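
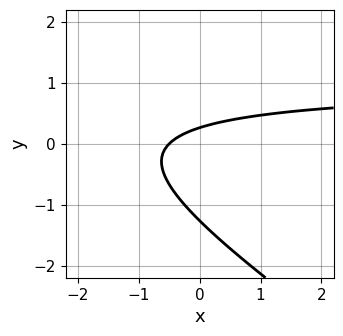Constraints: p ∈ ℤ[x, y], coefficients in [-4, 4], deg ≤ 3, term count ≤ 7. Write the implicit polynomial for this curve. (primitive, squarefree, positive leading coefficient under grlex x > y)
1. Degree: no degree-1 curve has this shape, so deg p = 2.
2. Solving for integer coefficients yields p as stated.

2*x*y + 3*y^2 - 2*x + 3*y - 1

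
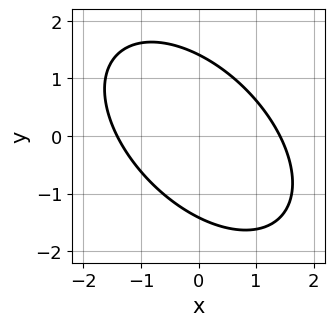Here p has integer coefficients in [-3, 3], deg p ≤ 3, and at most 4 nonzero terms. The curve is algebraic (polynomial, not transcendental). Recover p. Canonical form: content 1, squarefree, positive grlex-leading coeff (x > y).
1. The degree is 2 — a generic line meets the curve in up to 2 points.
2. Putting this together gives p.

x^2 + x*y + y^2 - 2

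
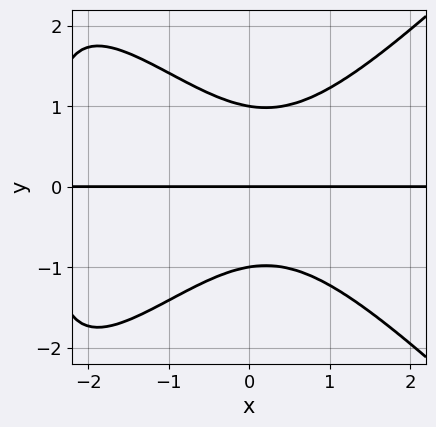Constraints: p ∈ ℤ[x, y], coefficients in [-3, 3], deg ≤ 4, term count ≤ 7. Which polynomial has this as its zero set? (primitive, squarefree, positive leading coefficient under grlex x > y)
x^3*y - x*y^3 + 2*x^2*y - 3*y^3 + 3*y

(a) deg p = 4. The shape is more complex than any degree-3 curve.
(b) Against the integer gridlines: among the integer gridlines, it crosses the y-axis at y ∈ {-1, 0, 1}; every point of the x-axis in the box is on the curve.
(c) Assembling these constraints gives the stated polynomial.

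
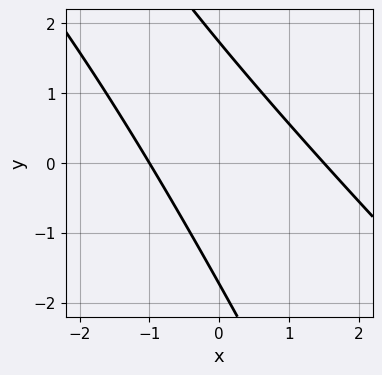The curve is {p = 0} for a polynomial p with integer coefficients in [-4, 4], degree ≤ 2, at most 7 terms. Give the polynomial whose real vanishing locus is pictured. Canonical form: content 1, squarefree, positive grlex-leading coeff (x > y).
Degree: no degree-1 curve has this shape, so deg p = 2.
Reading off the gridlines: one x-axis crossing is at x = -1.
Matching integer coefficients to the picture gives p.

2*x^2 + 3*x*y + y^2 - x - 3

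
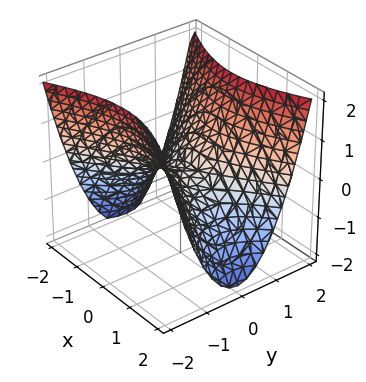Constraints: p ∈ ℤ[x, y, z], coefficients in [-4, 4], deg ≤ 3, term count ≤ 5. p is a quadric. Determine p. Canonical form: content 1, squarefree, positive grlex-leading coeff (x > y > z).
(a) The degree is 2 — a saddle surface; a quadric.
(b) Symmetries: the x ↦ −x reflection is a symmetry, so x appears only in even powers; mirror symmetry y ↦ −y ⇒ only even powers of y.
(c) Observable constraints: one z-axis crossing is at z = 0; one y-axis crossing is at y = 0.
(d) Assembling these constraints gives the stated polynomial.

x^2 - 2*y^2 + 2*z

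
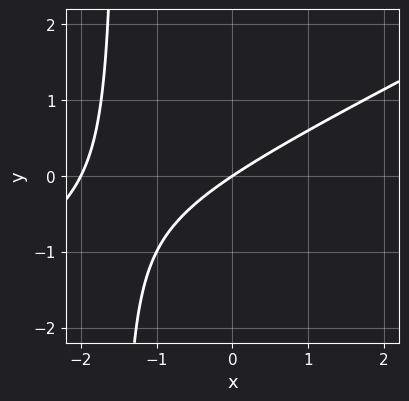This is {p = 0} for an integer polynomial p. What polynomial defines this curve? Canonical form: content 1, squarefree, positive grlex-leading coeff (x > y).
x^2 - 2*x*y + 2*x - 3*y

deg p = 2.
Against the integer gridlines: among the integer gridlines, it crosses the x-axis at x ∈ {-2, 0}; one y-axis crossing is at y = 0.
Putting this together gives p.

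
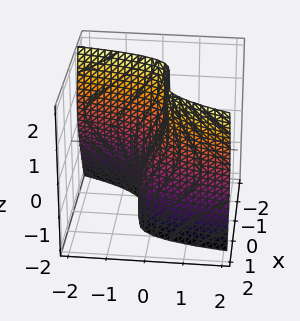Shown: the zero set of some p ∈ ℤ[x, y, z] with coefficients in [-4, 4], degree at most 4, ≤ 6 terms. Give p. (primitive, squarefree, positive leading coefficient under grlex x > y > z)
The degree is 3 — the shape is more complex than any degree-2 surface.
Checking where it meets the axes: one y-axis crossing is at y = 0; one x-axis crossing is at x = 0.
Together with the visible shape, these determine p as stated.

3*x^3 - x*y*z - y*z^2 - 2*y + z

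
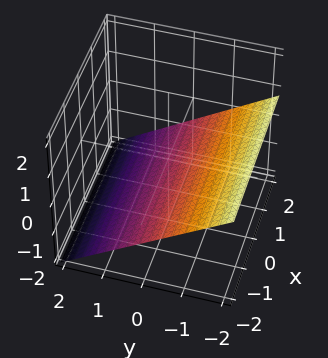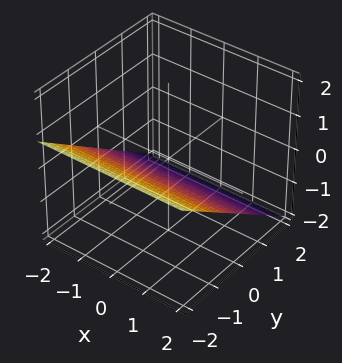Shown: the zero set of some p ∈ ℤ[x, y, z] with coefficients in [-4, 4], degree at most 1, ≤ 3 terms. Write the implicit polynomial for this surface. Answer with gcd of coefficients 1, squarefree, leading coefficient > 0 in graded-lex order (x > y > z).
2*y + 3*z + 2

The degree is 1 — the surface is flat (a plane).
From the axis intercepts and sections: one y-axis crossing is at y = -1; the surface avoids every integer x-axis point in the box.
Matching integer coefficients to the picture gives p.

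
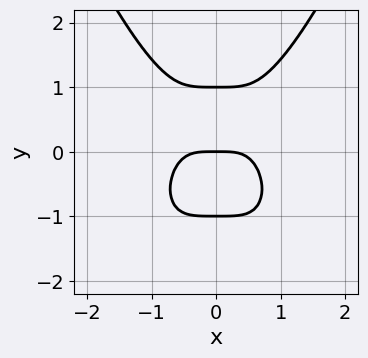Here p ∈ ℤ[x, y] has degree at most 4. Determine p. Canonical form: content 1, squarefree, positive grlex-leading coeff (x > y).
First, the degree is 4 — a generic line meets the curve in up to 4 points.
Next, symmetries: it's symmetric under x → −x, forcing even powers of x.
Then, checking where it meets the axes: among the integer gridlines, it crosses the y-axis at y ∈ {-1, 0, 1}; it meets the x-axis at x = 0 (among the integer gridlines).
Finally, putting this together gives p.

3*x^4 - 2*y^3 + 2*y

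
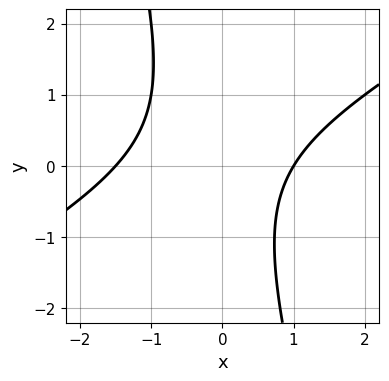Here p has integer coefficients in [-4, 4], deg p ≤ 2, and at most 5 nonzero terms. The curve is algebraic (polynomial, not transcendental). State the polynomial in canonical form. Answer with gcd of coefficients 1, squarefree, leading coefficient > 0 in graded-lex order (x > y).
2*x^2 - 3*x*y - y^2 + x - 3

First, degree: the shape is more complex than any degree-1 curve, so deg p = 2.
Then, from the visible intercepts: it meets the x-axis at x = 1 (among the integer gridlines); no y-intercept at any integer in the box.
Finally, together with the visible shape, these determine p as stated.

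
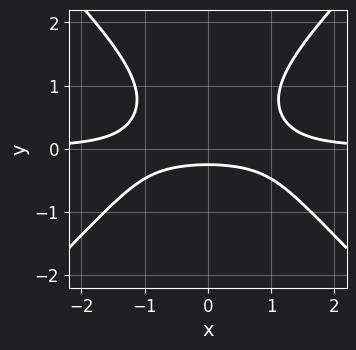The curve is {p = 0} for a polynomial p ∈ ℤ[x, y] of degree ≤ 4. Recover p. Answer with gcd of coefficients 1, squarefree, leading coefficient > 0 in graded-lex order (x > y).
3*x^2*y - 3*y^3 + 3*y^2 - 3*y - 1

(a) Degree: the shape is more complex than any degree-2 curve, so deg p = 3.
(b) Symmetries: it's symmetric under x → −x, forcing even powers of x.
(c) Reading off the gridlines: the curve avoids every integer x-axis point in the box.
(d) Together with the visible shape, these determine p as stated.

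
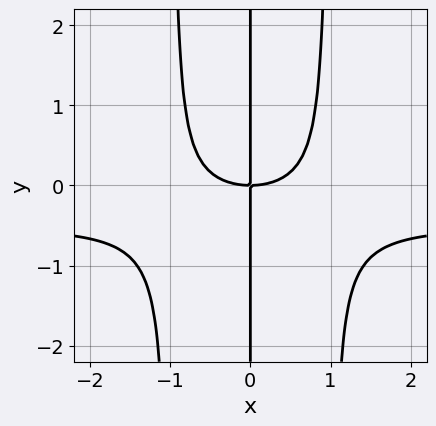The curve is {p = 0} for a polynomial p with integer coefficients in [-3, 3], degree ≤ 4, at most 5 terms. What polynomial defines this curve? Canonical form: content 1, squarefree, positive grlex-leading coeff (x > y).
2*x^3*y + x^3 - 2*x*y

1. Degree: a generic line meets the curve in up to 4 points, so deg p = 4.
2. From the visible intercepts: it meets the x-axis at x = 0 (among the integer gridlines); the visible y-axis segment lies entirely on the curve.
3. Solving for integer coefficients yields p as stated.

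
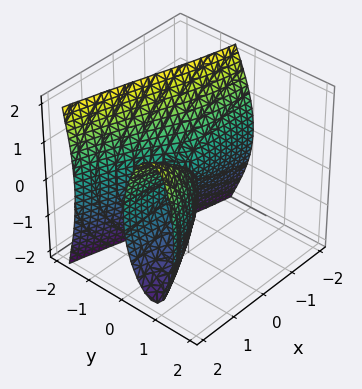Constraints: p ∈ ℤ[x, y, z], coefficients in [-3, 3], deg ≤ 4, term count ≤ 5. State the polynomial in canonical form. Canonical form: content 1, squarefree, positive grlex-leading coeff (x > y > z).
1. deg p = 3.
2. Against the integer gridlines: one y-axis crossing is at y = 0; it crosses the z-axis at the gridline z = 0.
3. Solving for integer coefficients yields p as stated.

3*y^3 - 3*x*y + z^2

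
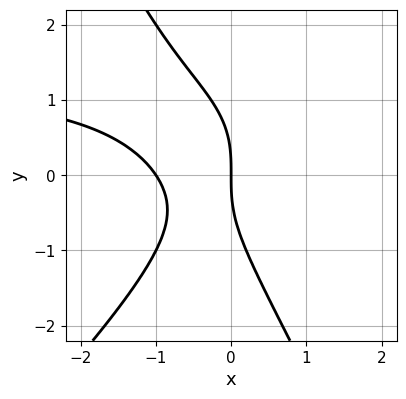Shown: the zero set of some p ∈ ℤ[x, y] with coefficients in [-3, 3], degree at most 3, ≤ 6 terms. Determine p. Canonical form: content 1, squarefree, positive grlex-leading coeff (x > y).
2*x^2*y - x*y^2 - y^3 - 3*x^2 - 3*x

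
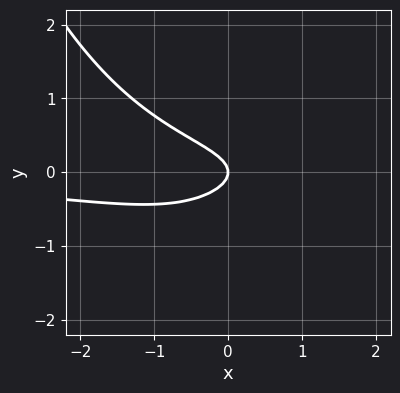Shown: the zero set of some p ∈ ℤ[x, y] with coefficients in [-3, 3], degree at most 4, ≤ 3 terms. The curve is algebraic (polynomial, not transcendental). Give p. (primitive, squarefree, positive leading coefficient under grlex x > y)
x^2*y - 3*y^2 - x

First, the degree is 3 — the shape is more complex than any degree-2 curve.
Then, from the visible intercepts: one x-axis crossing is at x = 0; one y-axis crossing is at y = 0.
Finally, putting this together gives p.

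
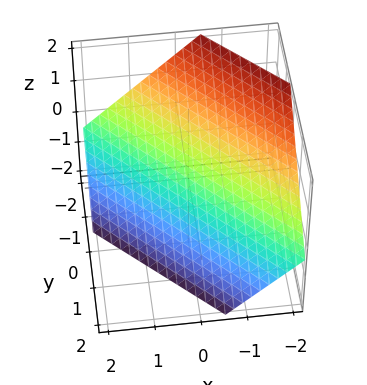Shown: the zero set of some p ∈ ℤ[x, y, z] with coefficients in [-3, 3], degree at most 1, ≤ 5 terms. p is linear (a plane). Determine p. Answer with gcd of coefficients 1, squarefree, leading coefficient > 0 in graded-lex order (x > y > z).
(a) The degree is 1 — every cross-section is a straight line — this is a plane.
(b) Matching integer coefficients to the picture gives p.

3*x + 3*y + 3*z + 2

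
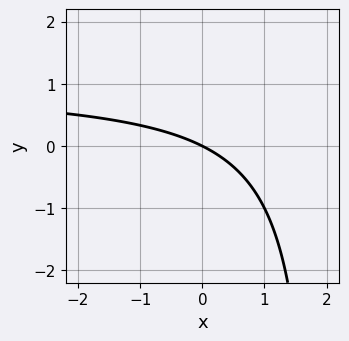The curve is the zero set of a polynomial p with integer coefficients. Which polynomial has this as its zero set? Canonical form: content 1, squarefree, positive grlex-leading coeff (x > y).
x*y - x - 2*y

First, the degree is 2 — no degree-1 curve has this shape.
Next, reading off the gridlines: it crosses the x-axis at the gridline x = 0; one y-axis crossing is at y = 0.
Finally, these observations pin down the coefficients.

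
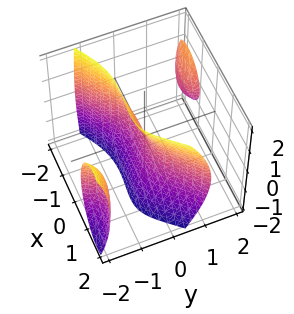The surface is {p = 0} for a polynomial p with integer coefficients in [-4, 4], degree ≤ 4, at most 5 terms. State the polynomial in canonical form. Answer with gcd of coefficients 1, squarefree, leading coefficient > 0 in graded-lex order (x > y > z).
x^3 - 2*x*y^2 - y*z^2 - z^2 - 3*y

(a) There are 3 components.
(b) The degree is 3 — a generic line meets the surface in up to 3 points.
(c) Reading off the gridlines: it crosses the y-axis at the gridline y = 0; one x-axis crossing is at x = 0; one z-axis crossing is at z = 0.
(d) These observations pin down the coefficients.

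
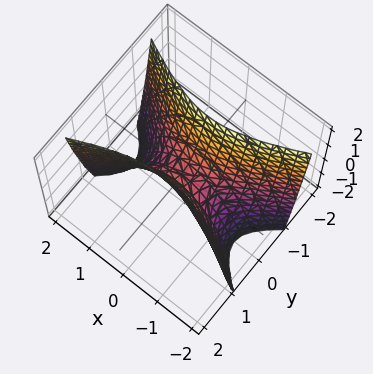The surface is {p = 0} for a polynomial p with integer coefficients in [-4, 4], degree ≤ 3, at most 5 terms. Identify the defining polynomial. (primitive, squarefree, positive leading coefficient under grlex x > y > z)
x^2 - 3*y^2 + z

deg p = 2.
Symmetries: mirror symmetry y ↦ −y ⇒ only even powers of y; the x ↦ −x reflection is a symmetry, so x appears only in even powers.
Reading off the gridlines: it crosses the y-axis at the gridline y = 0; it meets the z-axis at z = 0 (among the integer gridlines).
Assembling these constraints gives the stated polynomial.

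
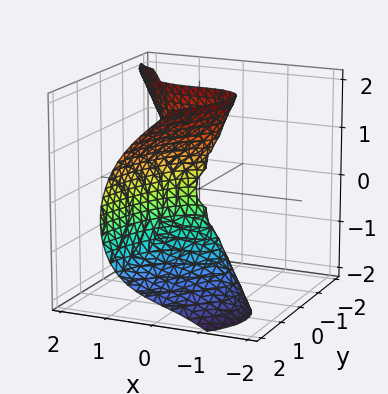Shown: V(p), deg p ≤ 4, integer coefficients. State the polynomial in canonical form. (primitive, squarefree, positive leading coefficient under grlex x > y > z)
2*x^3 + 2*x*y^2 + x*y*z + 2*y*z^2 - 3*y^2

First, the degree is 3 — a generic line meets the surface in up to 3 points.
Then, observable constraints: it meets the x-axis at x = 0 (among the integer gridlines); every point of the z-axis in the box is on the surface; it crosses the y-axis at the gridline y = 0.
Finally, together with the visible shape, these determine p as stated.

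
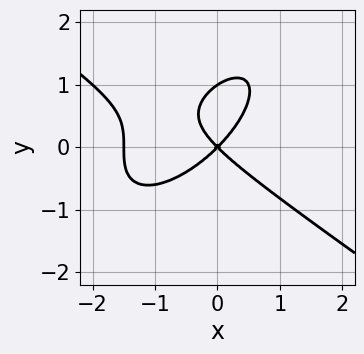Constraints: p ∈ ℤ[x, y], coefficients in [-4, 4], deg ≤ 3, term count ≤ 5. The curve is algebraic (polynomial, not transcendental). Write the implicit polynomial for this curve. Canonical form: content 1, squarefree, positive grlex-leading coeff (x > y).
2*x^3 - 2*x*y^2 + 3*y^3 + 3*x^2 - 3*y^2

First, deg p = 3.
Next, observable constraints: it meets the x-axis at x = 0 (among the integer gridlines); among the integer gridlines, it crosses the y-axis at y ∈ {0, 1}.
Finally, solving for integer coefficients yields p as stated.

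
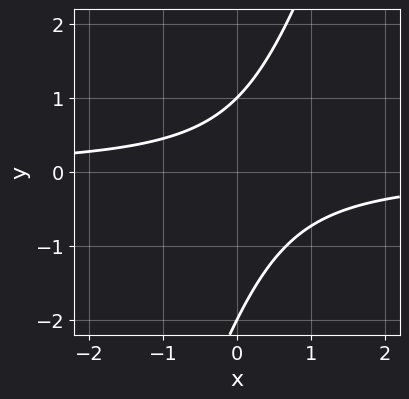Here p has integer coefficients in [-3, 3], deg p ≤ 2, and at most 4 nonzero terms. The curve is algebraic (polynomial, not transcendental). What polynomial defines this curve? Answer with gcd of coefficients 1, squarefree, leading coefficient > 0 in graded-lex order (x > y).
3*x*y - y^2 - y + 2

deg p = 2. A generic line meets the curve in up to 2 points.
Reading off the gridlines: the curve avoids every integer x-axis point in the box; among the integer gridlines, it crosses the y-axis at y ∈ {-2, 1}.
Solving for integer coefficients yields p as stated.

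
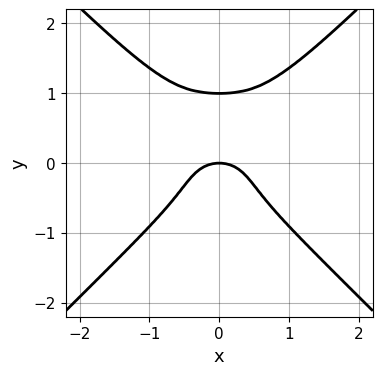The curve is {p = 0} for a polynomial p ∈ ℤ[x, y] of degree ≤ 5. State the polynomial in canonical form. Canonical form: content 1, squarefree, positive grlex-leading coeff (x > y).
2*x^4 - 2*y^4 + y^3 + x^2 + y

deg p = 4. The shape is more complex than any degree-3 curve.
Symmetries: the x ↦ −x reflection is a symmetry, so x appears only in even powers.
Against the integer gridlines: among the integer gridlines, it crosses the y-axis at y ∈ {0, 1}; it meets the x-axis at x = 0 (among the integer gridlines).
Matching integer coefficients to the picture gives p.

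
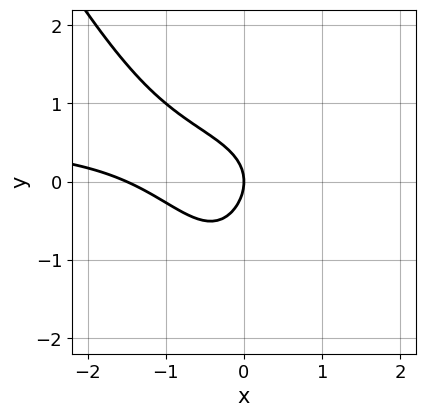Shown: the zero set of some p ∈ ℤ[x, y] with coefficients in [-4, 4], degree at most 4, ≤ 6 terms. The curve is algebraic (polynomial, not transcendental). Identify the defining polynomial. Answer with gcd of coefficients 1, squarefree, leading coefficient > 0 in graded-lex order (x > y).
3*x^2*y - y^3 - 2*x^2 - 3*y^2 - 3*x

(a) deg p = 3. The shape is more complex than any degree-2 curve.
(b) Reading off the gridlines: it meets the x-axis at x = 0 (among the integer gridlines); it meets the y-axis at y = 0 (among the integer gridlines).
(c) The integer polynomial consistent with all of this is the stated p.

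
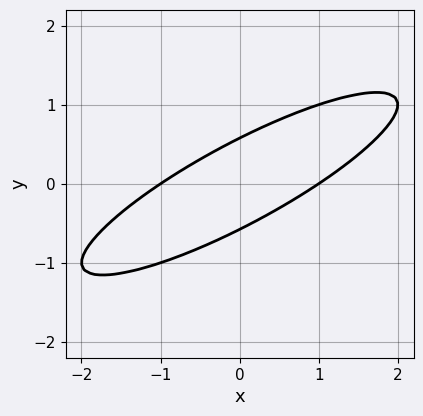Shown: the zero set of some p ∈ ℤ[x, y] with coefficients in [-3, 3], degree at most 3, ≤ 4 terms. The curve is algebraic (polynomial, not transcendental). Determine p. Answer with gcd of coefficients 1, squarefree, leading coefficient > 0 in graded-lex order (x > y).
x^2 - 3*x*y + 3*y^2 - 1

First, deg p = 2.
Then, against the integer gridlines: among the integer gridlines, it crosses the x-axis at x ∈ {-1, 1}.
Finally, together with the visible shape, these determine p as stated.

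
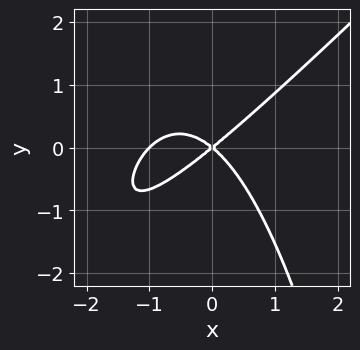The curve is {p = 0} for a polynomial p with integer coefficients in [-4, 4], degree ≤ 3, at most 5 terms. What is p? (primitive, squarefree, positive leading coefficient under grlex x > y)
1. deg p = 3. The shape is more complex than any degree-2 curve.
2. Against the integer gridlines: one y-axis crossing is at y = 0; the x-axis gridline crossings are at x ∈ {-1, 0}.
3. Together with the visible shape, these determine p as stated.

2*x^3 - 2*x^2*y + 2*x^2 - 3*y^2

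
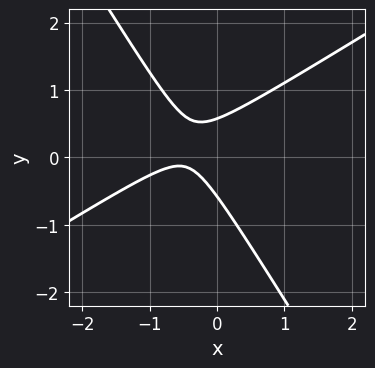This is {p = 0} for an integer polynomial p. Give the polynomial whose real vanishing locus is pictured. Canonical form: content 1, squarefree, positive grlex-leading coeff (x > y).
1. Degree: the shape is more complex than any degree-1 curve, so deg p = 2.
2. Against the integer gridlines: no x-intercept at any integer in the box.
3. Solving for integer coefficients yields p as stated.

3*x^2 - 3*x*y - 3*y^2 + 3*x + 1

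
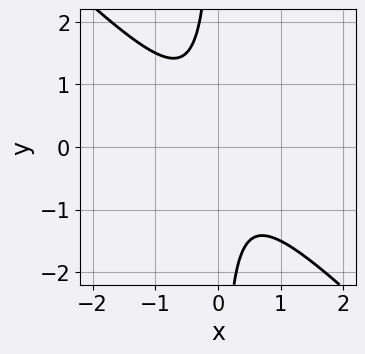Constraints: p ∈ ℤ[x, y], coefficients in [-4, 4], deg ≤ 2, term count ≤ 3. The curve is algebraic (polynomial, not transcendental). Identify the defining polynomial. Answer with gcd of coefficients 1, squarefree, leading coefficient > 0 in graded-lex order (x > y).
2*x^2 + 2*x*y + 1

1. Degree: the shape is more complex than any degree-1 curve, so deg p = 2.
2. Reading off the gridlines: the curve avoids every integer y-axis point in the box; the curve avoids every integer x-axis point in the box.
3. Solving for integer coefficients yields p as stated.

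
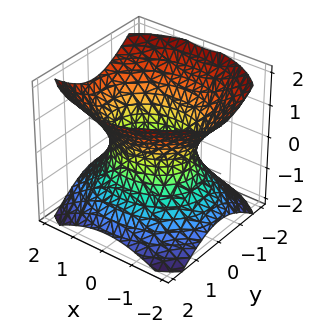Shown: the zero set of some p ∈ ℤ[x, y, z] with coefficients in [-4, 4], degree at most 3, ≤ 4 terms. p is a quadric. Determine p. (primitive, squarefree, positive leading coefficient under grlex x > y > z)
(a) Degree: an hourglass — one-sheet hyperboloid; a quadric, so deg p = 2.
(b) Symmetries: mirror symmetry z ↦ −z ⇒ only even powers of z; mirror symmetry x ↦ −x ⇒ only even powers of x; it's symmetric under y → −y, forcing even powers of y.
(c) Reading off the gridlines: the y-axis gridline crossings are at y ∈ {-1, 1}; it misses every integer gridline on the z-axis.
(d) Matching integer coefficients to the picture gives p.

2*x^2 + 3*y^2 - 3*z^2 - 3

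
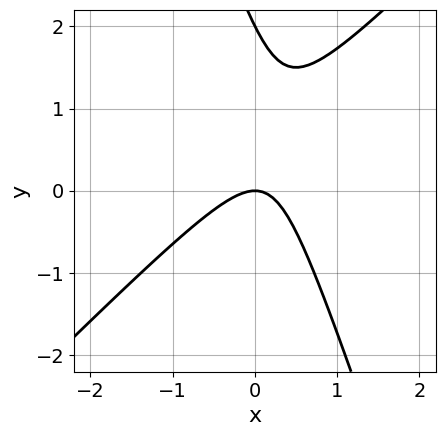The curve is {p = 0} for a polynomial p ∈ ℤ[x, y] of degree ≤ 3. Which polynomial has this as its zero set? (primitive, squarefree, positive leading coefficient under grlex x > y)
3*x^2 - 2*x*y - y^2 + 2*y

1. deg p = 2.
2. Reading off the gridlines: it crosses the x-axis at the gridline x = 0; the y-axis gridline crossings are at y ∈ {0, 2}.
3. Solving for integer coefficients yields p as stated.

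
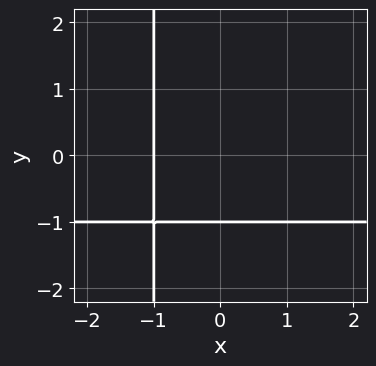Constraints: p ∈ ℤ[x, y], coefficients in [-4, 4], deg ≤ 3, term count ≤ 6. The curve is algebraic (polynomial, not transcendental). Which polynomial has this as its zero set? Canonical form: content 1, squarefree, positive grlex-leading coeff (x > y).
First, degree: a generic line meets the curve in up to 2 points, so deg p = 2.
Next, checking where it meets the axes: it crosses the x-axis at the gridline x = -1; it crosses the y-axis at the gridline y = -1.
Finally, assembling these constraints gives the stated polynomial.

x*y + x + y + 1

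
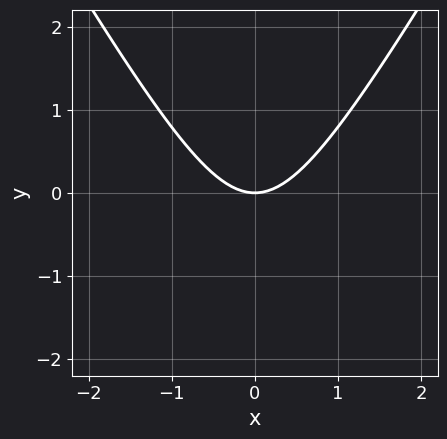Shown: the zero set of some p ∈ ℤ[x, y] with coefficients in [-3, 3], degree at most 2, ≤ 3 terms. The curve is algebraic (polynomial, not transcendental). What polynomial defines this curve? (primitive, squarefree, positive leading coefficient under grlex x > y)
(a) Degree: a generic line meets the curve in up to 2 points, so deg p = 2.
(b) Symmetries: the x ↦ −x reflection is a symmetry, so x appears only in even powers.
(c) From the axis intercepts and sections: it meets the x-axis at x = 0 (among the integer gridlines); one y-axis crossing is at y = 0.
(d) Fitting integer coefficients to these (and the overall shape) gives p.

3*x^2 - y^2 - 3*y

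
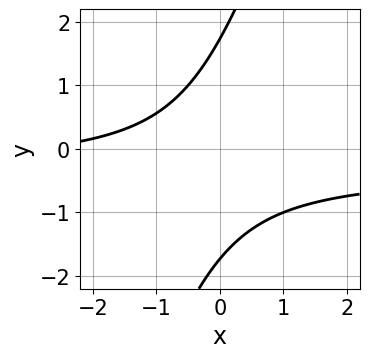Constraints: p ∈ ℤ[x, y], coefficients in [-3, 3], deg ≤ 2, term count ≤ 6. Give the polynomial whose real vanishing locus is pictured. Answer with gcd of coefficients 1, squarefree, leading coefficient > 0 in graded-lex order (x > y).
3*x*y - y^2 + x + 3

(a) Degree: no degree-1 curve has this shape, so deg p = 2.
(b) Checking where it meets the axes: the curve avoids every integer x-axis point in the box.
(c) Putting this together gives p.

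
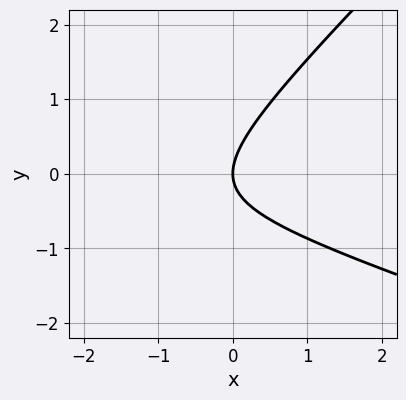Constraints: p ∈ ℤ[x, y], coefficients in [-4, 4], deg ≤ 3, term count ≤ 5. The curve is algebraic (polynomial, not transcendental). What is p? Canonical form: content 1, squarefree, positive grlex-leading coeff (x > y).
x^2 + 2*x*y - 3*y^2 + 3*x

First, deg p = 2. The shape is more complex than any degree-1 curve.
Then, against the integer gridlines: it crosses the y-axis at the gridline y = 0; it crosses the x-axis at the gridline x = 0.
Finally, putting this together gives p.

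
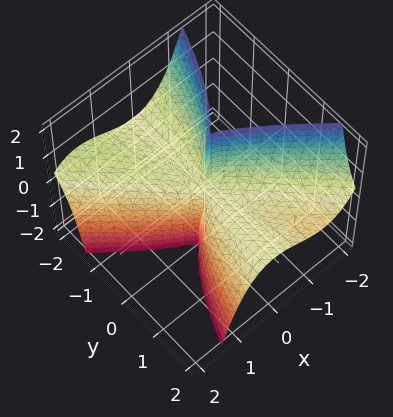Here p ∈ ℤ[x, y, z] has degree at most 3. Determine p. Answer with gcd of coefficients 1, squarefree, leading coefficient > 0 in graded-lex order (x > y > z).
3*x^3 + 3*x^2*y + 2*y^2*z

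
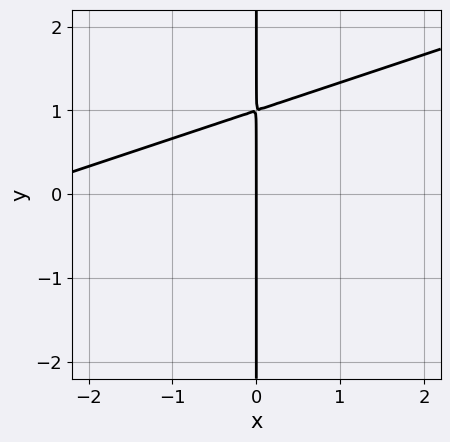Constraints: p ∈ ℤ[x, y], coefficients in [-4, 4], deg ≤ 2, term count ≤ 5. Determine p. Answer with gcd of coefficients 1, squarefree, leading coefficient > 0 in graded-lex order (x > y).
(a) deg p = 2. The shape is more complex than any degree-1 curve.
(b) From the axis intercepts and sections: every point of the y-axis in the box is on the curve; one x-axis crossing is at x = 0.
(c) Together with the visible shape, these determine p as stated.

x^2 - 3*x*y + 3*x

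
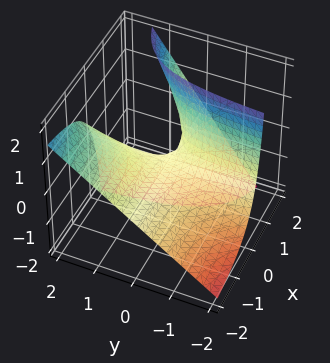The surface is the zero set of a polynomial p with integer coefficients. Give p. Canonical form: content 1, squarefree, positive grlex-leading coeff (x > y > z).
(a) Degree: a generic line meets the surface in up to 2 points, so deg p = 2.
(b) Against the integer gridlines: every point of the y-axis in the box is on the surface; one z-axis crossing is at z = 0.
(c) These observations pin down the coefficients.

3*x*y - 3*x*z + 2*z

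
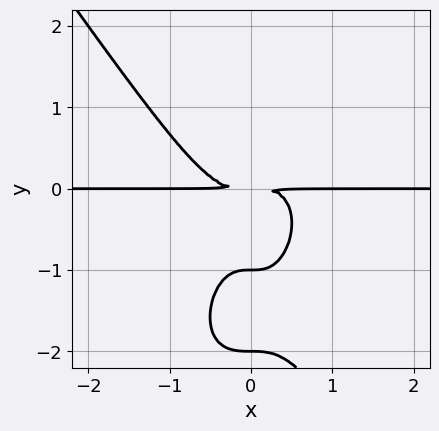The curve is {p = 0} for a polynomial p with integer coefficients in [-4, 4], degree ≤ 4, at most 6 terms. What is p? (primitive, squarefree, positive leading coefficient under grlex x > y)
(a) The degree is 4 — the shape is more complex than any degree-3 curve.
(b) Observable constraints: the visible x-axis segment lies entirely on the curve; the y-axis gridline crossings are at y ∈ {-2, -1}.
(c) Fitting integer coefficients to these (and the overall shape) gives p.

3*x^3*y + y^4 + 3*y^3 + 2*y^2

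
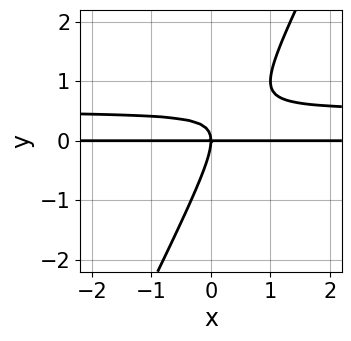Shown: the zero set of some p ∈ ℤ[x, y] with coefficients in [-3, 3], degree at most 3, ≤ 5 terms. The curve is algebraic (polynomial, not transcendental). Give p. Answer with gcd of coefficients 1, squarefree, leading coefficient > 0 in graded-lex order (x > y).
deg p = 3. The shape is more complex than any degree-2 curve.
Checking where it meets the axes: every point of the x-axis in the box is on the curve; it crosses the y-axis at the gridline y = 0.
Putting this together gives p.

2*x*y^2 - y^3 - x*y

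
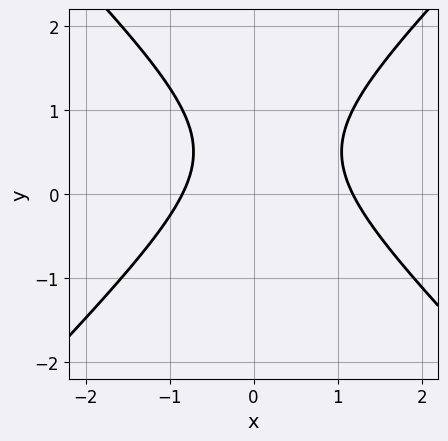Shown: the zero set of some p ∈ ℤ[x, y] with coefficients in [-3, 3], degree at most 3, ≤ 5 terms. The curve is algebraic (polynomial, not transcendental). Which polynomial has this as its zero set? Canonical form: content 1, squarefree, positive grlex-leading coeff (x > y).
(a) The degree is 2 — no degree-1 curve has this shape.
(b) Against the integer gridlines: it misses every integer gridline on the y-axis.
(c) Fitting integer coefficients to these (and the overall shape) gives p.

3*x^2 - 3*y^2 - x + 3*y - 3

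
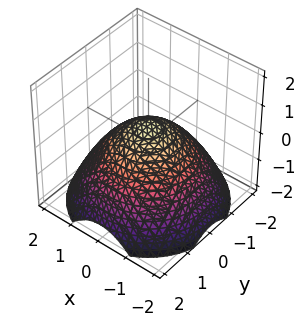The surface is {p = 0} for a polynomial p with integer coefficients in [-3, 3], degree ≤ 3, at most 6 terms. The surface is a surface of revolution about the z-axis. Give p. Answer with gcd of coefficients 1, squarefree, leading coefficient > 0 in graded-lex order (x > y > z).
x^2 + y^2 + 2*z - 1

(a) deg p = 2.
(b) Symmetries: rotational symmetry about the z-axis ⇒ p depends on x, y only through x² + y².
(c) From the visible intercepts: among the integer gridlines, it crosses the x-axis at x ∈ {-1, 1}; among the integer gridlines, it crosses the y-axis at y ∈ {-1, 1}; a circular section at z = -1 has radius between 1 and 2.
(d) The integer polynomial consistent with all of this is the stated p.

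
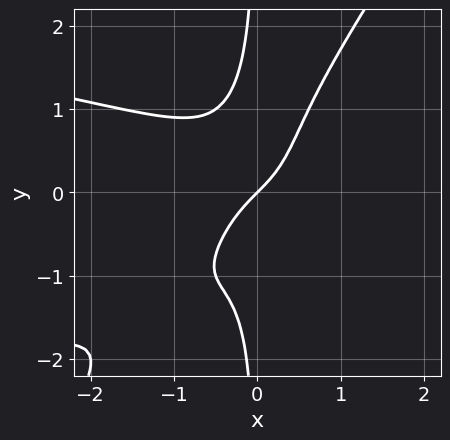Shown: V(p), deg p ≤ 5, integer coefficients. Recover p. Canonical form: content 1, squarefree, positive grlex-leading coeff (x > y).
1. deg p = 4.
2. Against the integer gridlines: one x-axis crossing is at x = 0; one y-axis crossing is at y = 0.
3. Fitting integer coefficients to these (and the overall shape) gives p.

3*x^2*y^2 - 2*x*y^3 + 2*x^3 + x - y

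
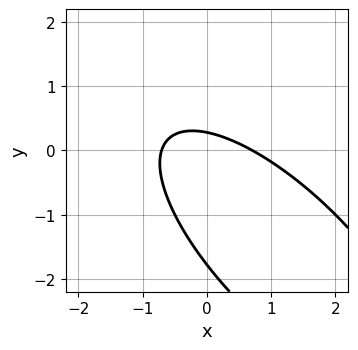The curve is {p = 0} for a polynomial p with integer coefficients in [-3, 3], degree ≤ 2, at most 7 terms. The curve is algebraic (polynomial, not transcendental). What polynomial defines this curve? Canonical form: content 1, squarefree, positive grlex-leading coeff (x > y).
1. The degree is 2 — a generic line meets the curve in up to 2 points.
2. Solving for integer coefficients yields p as stated.

2*x^2 + 3*x*y + 2*y^2 + 3*y - 1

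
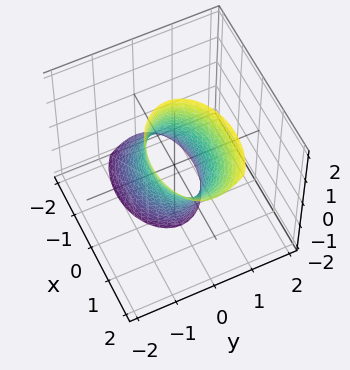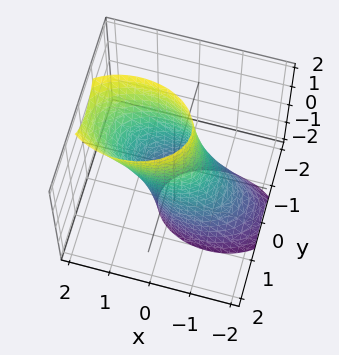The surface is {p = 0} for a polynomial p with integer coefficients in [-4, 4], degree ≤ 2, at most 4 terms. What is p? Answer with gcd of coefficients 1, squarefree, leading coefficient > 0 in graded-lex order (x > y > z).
deg p = 2.
Checking where it meets the axes: the x-axis gridline crossings are at x ∈ {-1, 1}; no z-intercept at any integer in the box.
Solving for integer coefficients yields p as stated.

x^2 - x*z + 2*y^2 - 1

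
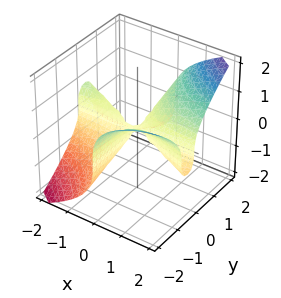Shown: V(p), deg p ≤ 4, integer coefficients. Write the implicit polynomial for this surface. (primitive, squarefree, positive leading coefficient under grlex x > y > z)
x^2*y + 3*x*y^2 - 3*z^3

1. deg p = 3. A generic line meets the surface in up to 3 points.
2. From the visible intercepts: the visible x-axis segment lies entirely on the surface; every point of the y-axis in the box is on the surface.
3. The integer polynomial consistent with all of this is the stated p.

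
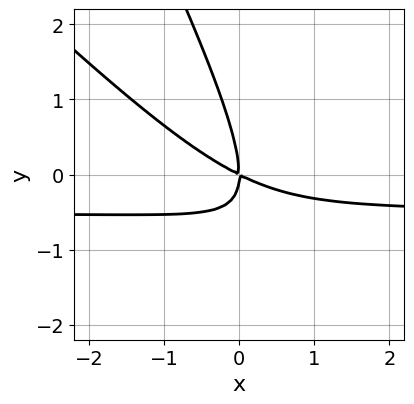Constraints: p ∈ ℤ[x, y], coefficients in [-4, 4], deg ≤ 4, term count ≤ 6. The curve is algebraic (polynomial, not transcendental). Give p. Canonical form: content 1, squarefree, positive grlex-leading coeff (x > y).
2*x^2*y + 3*x*y^2 + y^3 + x^2 + 2*x*y

deg p = 3. A generic line meets the curve in up to 3 points.
From the axis intercepts and sections: it crosses the y-axis at the gridline y = 0; it crosses the x-axis at the gridline x = 0.
Putting this together gives p.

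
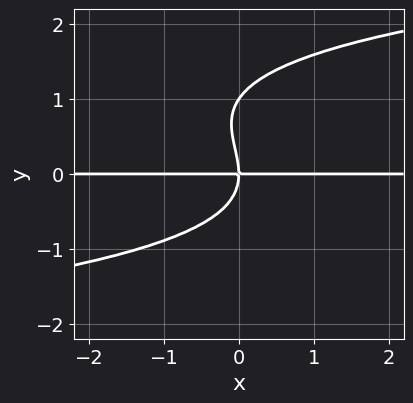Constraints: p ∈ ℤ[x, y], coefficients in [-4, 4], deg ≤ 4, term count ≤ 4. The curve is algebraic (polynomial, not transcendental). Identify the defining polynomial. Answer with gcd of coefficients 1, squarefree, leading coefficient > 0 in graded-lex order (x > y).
2*y^4 - 2*y^3 - 3*x*y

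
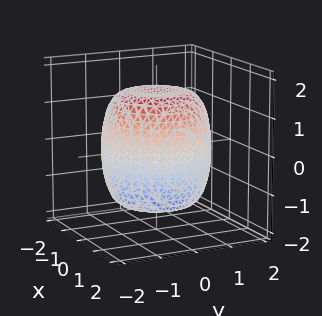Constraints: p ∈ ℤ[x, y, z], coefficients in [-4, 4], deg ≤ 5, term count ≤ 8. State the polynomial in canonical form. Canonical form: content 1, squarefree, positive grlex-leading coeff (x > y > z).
x^4 + 2*x^2*y^2 + y^4 - x^2 - y^2 + z^2 - 2

1. deg p = 4. The shape is more complex than any degree-3 surface.
2. Symmetry: the z-axis is an axis of rotation, so x and y enter only as x² + y².
3. From the visible intercepts: a circular section at z = 1 has radius between 1 and 2.
4. The integer polynomial consistent with all of this is the stated p.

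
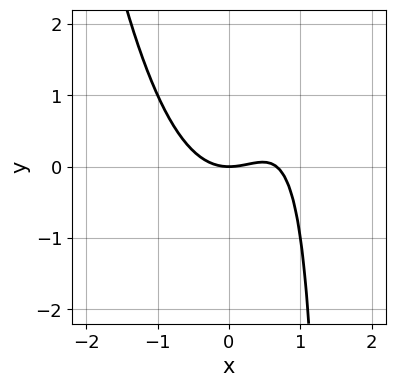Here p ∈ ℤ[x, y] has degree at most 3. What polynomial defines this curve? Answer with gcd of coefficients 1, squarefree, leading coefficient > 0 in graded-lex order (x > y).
First, degree: a generic line meets the curve in up to 3 points, so deg p = 3.
Then, reading off the gridlines: one y-axis crossing is at y = 0; it meets the x-axis at x = 0 (among the integer gridlines).
Finally, putting this together gives p.

3*x^3 - 2*x^2 - 2*x*y + 3*y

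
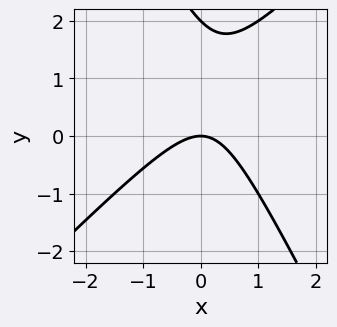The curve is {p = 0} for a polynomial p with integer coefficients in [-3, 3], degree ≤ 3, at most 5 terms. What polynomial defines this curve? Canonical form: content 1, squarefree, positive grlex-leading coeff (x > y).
1. deg p = 2. A generic line meets the curve in up to 2 points.
2. Reading off the gridlines: it crosses the x-axis at the gridline x = 0; the y-axis gridline crossings are at y ∈ {0, 2}.
3. The integer polynomial consistent with all of this is the stated p.

2*x^2 - x*y - y^2 + 2*y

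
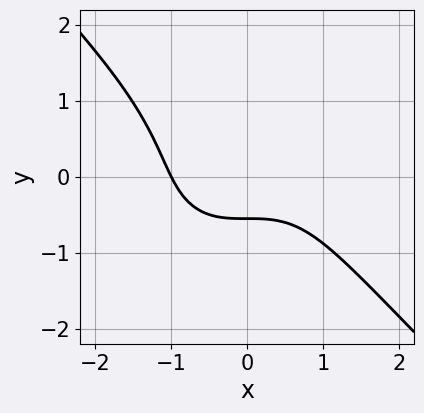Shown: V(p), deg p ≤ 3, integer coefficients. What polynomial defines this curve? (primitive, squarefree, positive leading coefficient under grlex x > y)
Degree: a generic line meets the curve in up to 3 points, so deg p = 3.
Against the integer gridlines: it meets the x-axis at x = -1 (among the integer gridlines).
Together with the visible shape, these determine p as stated.

2*x^3 + 2*y^3 + 3*y + 2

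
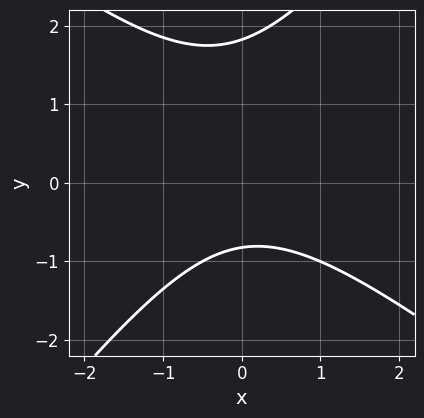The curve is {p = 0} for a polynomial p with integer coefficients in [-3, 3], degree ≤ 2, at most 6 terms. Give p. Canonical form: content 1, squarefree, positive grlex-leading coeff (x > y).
First, degree: a generic line meets the curve in up to 2 points, so deg p = 2.
Next, checking where it meets the axes: the curve avoids every integer x-axis point in the box.
Finally, these observations pin down the coefficients.

2*x^2 + x*y - 2*y^2 + 2*y + 3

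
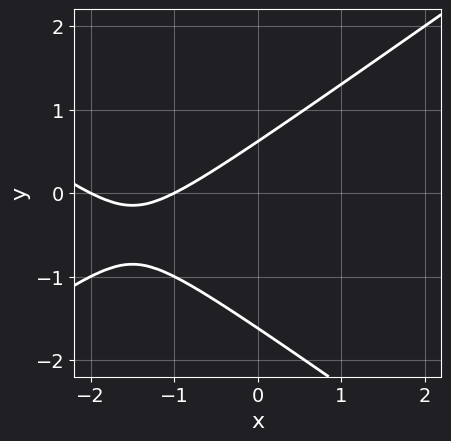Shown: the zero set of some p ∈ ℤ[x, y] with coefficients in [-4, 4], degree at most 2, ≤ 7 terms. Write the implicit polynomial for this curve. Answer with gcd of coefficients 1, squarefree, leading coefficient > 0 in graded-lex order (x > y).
x^2 - 2*y^2 + 3*x - 2*y + 2

The degree is 2 — a generic line meets the curve in up to 2 points.
Against the integer gridlines: the x-axis gridline crossings are at x ∈ {-2, -1}.
Together with the visible shape, these determine p as stated.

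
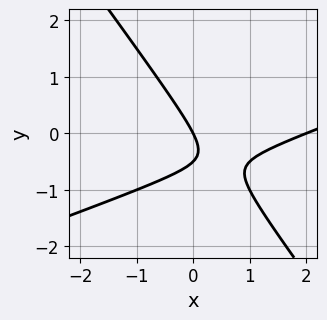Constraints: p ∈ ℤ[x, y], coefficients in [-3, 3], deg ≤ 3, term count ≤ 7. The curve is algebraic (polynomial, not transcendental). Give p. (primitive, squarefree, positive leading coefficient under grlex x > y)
(a) deg p = 2. The shape is more complex than any degree-1 curve.
(b) Reading off the gridlines: among the integer gridlines, it crosses the x-axis at x ∈ {0, 2}; one y-axis crossing is at y = 0.
(c) Solving for integer coefficients yields p as stated.

x^2 - 2*x*y - 2*y^2 - 2*x - y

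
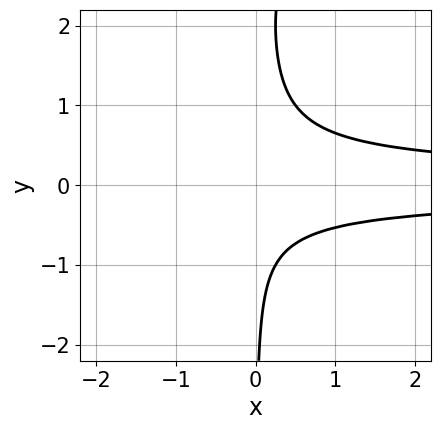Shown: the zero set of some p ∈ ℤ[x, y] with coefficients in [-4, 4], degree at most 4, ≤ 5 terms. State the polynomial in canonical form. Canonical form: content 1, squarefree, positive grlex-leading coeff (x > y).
x*y^3 - 3*x*y^2 + 1

The degree is 4 — a generic line meets the curve in up to 4 points.
From the visible intercepts: no x-intercept at any integer in the box; it misses every integer gridline on the y-axis.
The integer polynomial consistent with all of this is the stated p.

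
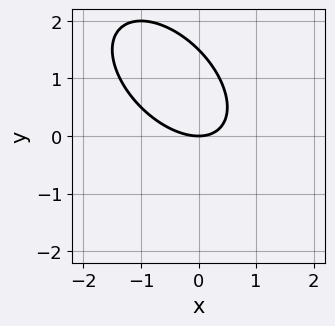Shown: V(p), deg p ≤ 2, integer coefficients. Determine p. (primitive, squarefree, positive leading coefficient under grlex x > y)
Degree: a generic line meets the curve in up to 2 points, so deg p = 2.
Observable constraints: it meets the x-axis at x = 0 (among the integer gridlines); it crosses the y-axis at the gridline y = 0.
Solving for integer coefficients yields p as stated.

2*x^2 + 2*x*y + 2*y^2 - 3*y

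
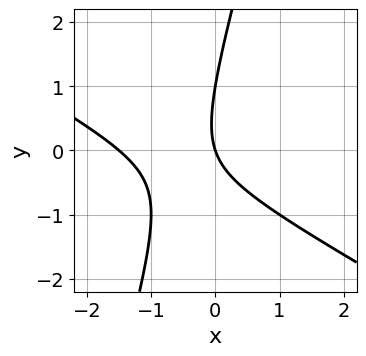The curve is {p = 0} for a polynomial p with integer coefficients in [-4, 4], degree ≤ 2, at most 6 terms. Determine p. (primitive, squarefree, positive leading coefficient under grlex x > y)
2*x^2 + 3*x*y - y^2 + 3*x + y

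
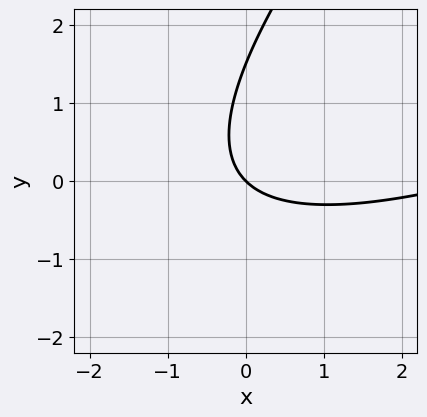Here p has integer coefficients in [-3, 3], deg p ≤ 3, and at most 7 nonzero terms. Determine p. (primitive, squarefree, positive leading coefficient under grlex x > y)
(a) Degree: a generic line meets the curve in up to 2 points, so deg p = 2.
(b) From the visible intercepts: one x-axis crossing is at x = 0; it meets the y-axis at y = 0 (among the integer gridlines).
(c) Fitting integer coefficients to these (and the overall shape) gives p.

x^2 - 3*x*y + 2*y^2 - 3*x - 3*y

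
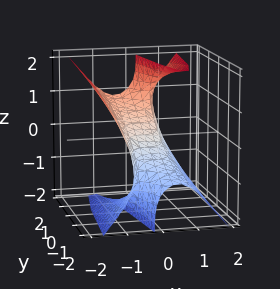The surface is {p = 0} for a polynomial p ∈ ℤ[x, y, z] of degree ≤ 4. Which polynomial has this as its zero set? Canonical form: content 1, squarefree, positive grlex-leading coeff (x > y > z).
3*x^3 - 2*x*z^2 - y + 2*z

1. Degree: the shape is more complex than any degree-2 surface, so deg p = 3.
2. From the axis intercepts and sections: it meets the x-axis at x = 0 (among the integer gridlines); it meets the z-axis at z = 0 (among the integer gridlines); one y-axis crossing is at y = 0.
3. Together with the visible shape, these determine p as stated.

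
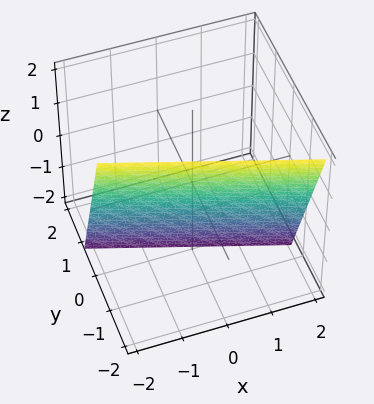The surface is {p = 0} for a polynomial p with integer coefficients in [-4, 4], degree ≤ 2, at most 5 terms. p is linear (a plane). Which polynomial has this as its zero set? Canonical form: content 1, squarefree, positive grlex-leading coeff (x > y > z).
deg p = 1. Every cross-section is a straight line — this is a plane.
From the axis intercepts and sections: one z-axis crossing is at z = -2; one x-axis crossing is at x = -2.
The integer polynomial consistent with all of this is the stated p.

x + 3*y + z + 2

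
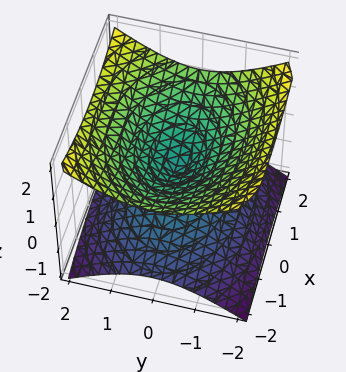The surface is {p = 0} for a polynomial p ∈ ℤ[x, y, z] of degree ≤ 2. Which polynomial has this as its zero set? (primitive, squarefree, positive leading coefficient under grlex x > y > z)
x^2 + 2*y^2 - 3*z^2

1. The degree is 2 — a double cone through the origin; a quadric.
2. Symmetries: mirror symmetry y ↦ −y ⇒ only even powers of y; mirror symmetry z ↦ −z ⇒ only even powers of z; the x ↦ −x reflection is a symmetry, so x appears only in even powers.
3. From the visible intercepts: it meets the z-axis at z = 0 (among the integer gridlines); it meets the y-axis at y = 0 (among the integer gridlines); it meets the x-axis at x = 0 (among the integer gridlines).
4. Solving for integer coefficients yields p as stated.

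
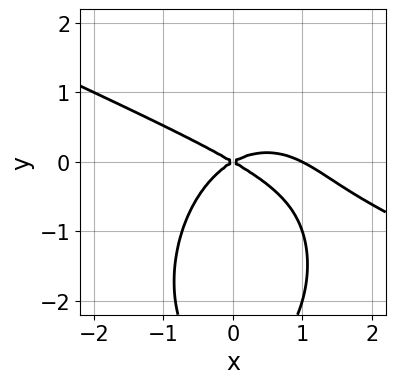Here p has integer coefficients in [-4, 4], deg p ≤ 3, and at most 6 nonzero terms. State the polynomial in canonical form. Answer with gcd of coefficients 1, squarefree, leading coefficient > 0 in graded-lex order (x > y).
(a) The degree is 3 — no degree-2 curve has this shape.
(b) From the visible intercepts: the x-axis gridline crossings are at x ∈ {0, 1}; it crosses the y-axis at the gridline y = 0.
(c) Assembling these constraints gives the stated polynomial.

x^3 + 2*x^2*y + y^3 - x^2 + 3*y^2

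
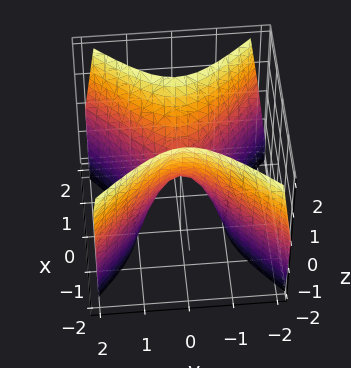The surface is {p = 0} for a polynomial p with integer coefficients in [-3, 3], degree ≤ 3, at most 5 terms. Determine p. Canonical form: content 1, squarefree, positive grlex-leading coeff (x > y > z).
2*x^2 - 2*y^2 - z

First, the degree is 2 — a saddle surface; a quadric.
Then, symmetries: mirror symmetry y ↦ −y ⇒ only even powers of y; the x ↦ −x reflection is a symmetry, so x appears only in even powers.
Then, from the visible intercepts: one y-axis crossing is at y = 0; it crosses the z-axis at the gridline z = 0; one x-axis crossing is at x = 0.
Finally, the integer polynomial consistent with all of this is the stated p.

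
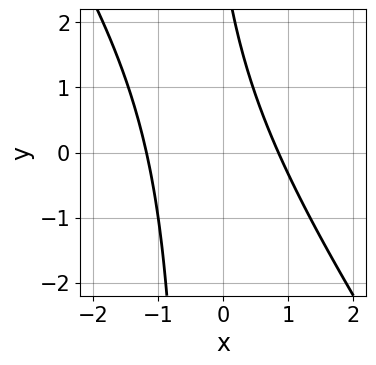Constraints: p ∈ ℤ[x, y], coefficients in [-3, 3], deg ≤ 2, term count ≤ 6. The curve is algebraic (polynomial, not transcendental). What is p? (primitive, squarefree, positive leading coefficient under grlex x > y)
1. Degree: a generic line meets the curve in up to 2 points, so deg p = 2.
2. Observable constraints: the curve avoids every integer y-axis point in the box.
3. The integer polynomial consistent with all of this is the stated p.

3*x^2 + 2*x*y + x + y - 3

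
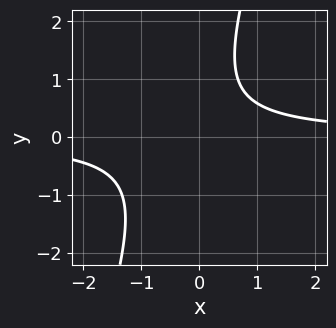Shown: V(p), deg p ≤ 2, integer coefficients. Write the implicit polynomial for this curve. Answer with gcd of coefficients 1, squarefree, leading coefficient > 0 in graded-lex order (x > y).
3*x*y - y^2 + y - 2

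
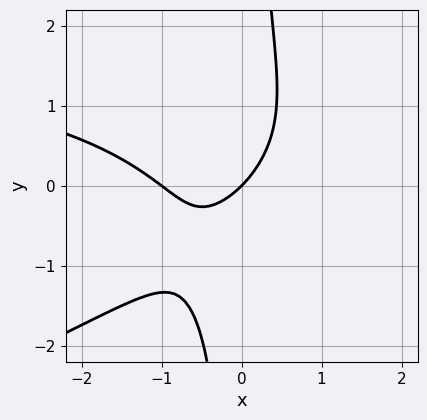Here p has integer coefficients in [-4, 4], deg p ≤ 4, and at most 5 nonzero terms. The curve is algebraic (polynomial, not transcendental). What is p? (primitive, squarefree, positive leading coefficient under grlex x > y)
x^2*y - 3*x*y^2 - 3*x^2 - 3*x + 3*y

1. The degree is 3 — the shape is more complex than any degree-2 curve.
2. Against the integer gridlines: it meets the y-axis at y = 0 (among the integer gridlines); among the integer gridlines, it crosses the x-axis at x ∈ {-1, 0}.
3. These observations pin down the coefficients.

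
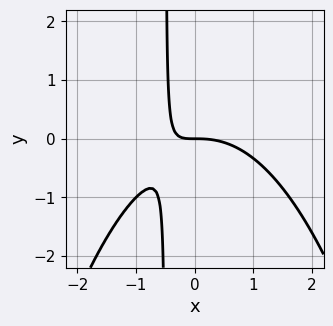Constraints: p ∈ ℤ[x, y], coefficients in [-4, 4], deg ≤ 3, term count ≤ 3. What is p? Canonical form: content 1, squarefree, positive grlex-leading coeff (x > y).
x^3 + 2*x*y + y

deg p = 3. A generic line meets the curve in up to 3 points.
Against the integer gridlines: it crosses the y-axis at the gridline y = 0; it meets the x-axis at x = 0 (among the integer gridlines).
The integer polynomial consistent with all of this is the stated p.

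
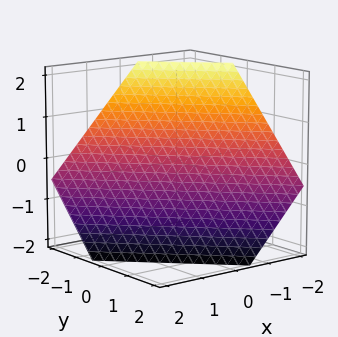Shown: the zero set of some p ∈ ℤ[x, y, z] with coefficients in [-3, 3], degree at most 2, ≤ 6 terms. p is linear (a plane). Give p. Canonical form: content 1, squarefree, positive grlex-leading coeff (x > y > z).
3*x + 3*y + 3*z + 2

First, deg p = 1. Every cross-section is a straight line — this is a plane.
Finally, matching integer coefficients to the picture gives p.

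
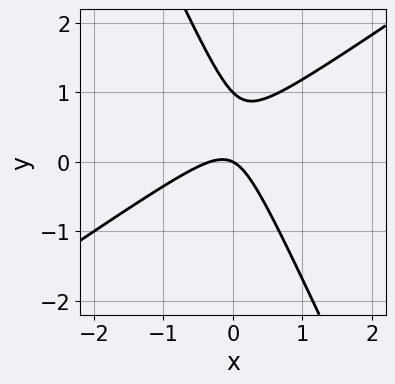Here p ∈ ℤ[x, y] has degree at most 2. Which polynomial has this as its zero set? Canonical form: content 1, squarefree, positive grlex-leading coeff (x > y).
3*x^2 - 3*x*y - 2*y^2 + x + 2*y

1. The degree is 2 — the shape is more complex than any degree-1 curve.
2. Reading off the gridlines: it crosses the x-axis at the gridline x = 0; the y-axis gridline crossings are at y ∈ {0, 1}.
3. Putting this together gives p.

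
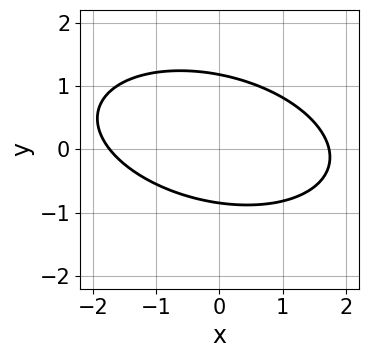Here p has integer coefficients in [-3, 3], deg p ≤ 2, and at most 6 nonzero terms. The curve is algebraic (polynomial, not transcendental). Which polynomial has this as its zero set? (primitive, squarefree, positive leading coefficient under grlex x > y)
x^2 + x*y + 3*y^2 - y - 3

First, degree: the shape is more complex than any degree-1 curve, so deg p = 2.
Finally, matching integer coefficients to the picture gives p.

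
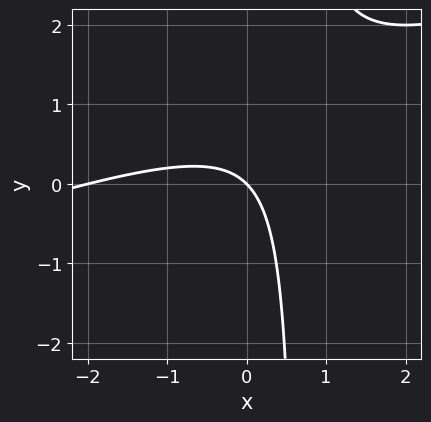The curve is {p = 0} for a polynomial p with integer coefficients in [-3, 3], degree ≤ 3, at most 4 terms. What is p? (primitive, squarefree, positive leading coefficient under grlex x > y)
x^2 - 3*x*y + 2*x + 2*y

The degree is 2 — a generic line meets the curve in up to 2 points.
From the visible intercepts: one y-axis crossing is at y = 0; among the integer gridlines, it crosses the x-axis at x ∈ {-2, 0}.
Putting this together gives p.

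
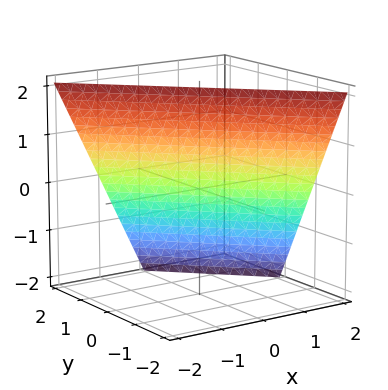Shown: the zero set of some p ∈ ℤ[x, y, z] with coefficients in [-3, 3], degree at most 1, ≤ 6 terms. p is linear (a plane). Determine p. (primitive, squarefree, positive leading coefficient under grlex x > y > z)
2*x + 2*y + z - 2

Degree: the surface is flat (a plane), so deg p = 1.
Checking where it meets the axes: one z-axis crossing is at z = 2; one x-axis crossing is at x = 1; it meets the y-axis at y = 1 (among the integer gridlines).
These observations pin down the coefficients.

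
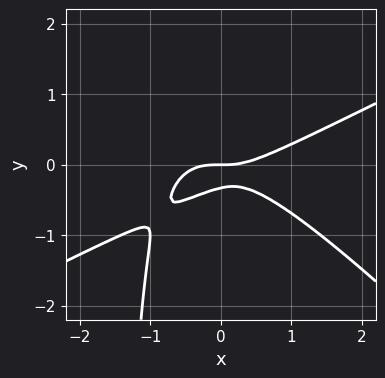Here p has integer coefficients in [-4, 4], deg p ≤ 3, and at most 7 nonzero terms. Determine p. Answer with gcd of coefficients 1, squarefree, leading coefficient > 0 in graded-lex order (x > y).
1. Degree: the shape is more complex than any degree-2 curve, so deg p = 3.
2. Observable constraints: it crosses the y-axis at the gridline y = 0; it crosses the x-axis at the gridline x = 0.
3. These observations pin down the coefficients.

x^3 - x^2*y - 2*x*y^2 - 3*y^2 - y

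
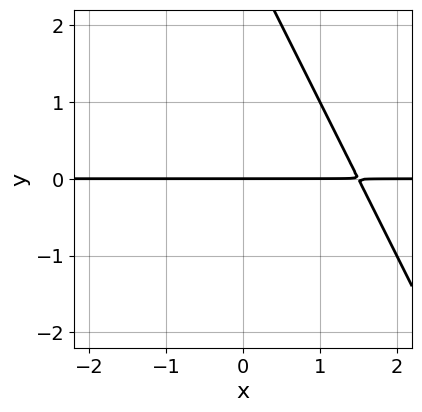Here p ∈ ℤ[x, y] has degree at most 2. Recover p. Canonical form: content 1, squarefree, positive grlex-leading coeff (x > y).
2*x*y + y^2 - 3*y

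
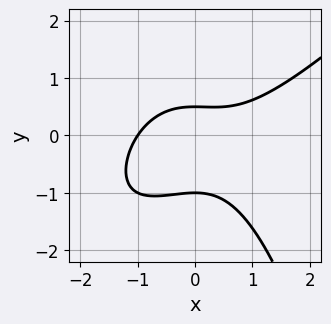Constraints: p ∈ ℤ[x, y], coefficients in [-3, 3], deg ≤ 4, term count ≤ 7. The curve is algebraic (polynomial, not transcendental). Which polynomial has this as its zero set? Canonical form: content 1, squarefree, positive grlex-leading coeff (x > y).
(a) The degree is 3 — no degree-2 curve has this shape.
(b) Checking where it meets the axes: it meets the x-axis at x = -1 (among the integer gridlines); one y-axis crossing is at y = -1.
(c) Putting this together gives p.

x^3 - x^2*y - 2*y^2 - y + 1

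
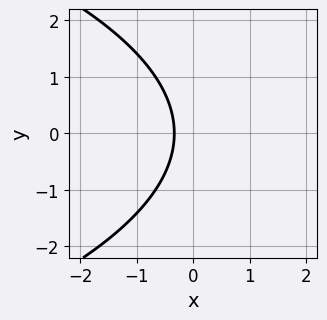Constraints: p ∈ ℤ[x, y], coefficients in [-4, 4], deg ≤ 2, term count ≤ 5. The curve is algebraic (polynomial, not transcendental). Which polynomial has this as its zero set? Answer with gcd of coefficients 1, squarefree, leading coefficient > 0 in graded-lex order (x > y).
y^2 + 3*x + 1

First, degree: the shape is more complex than any degree-1 curve, so deg p = 2.
Then, symmetries: the y ↦ −y reflection is a symmetry, so y appears only in even powers.
Next, reading off the gridlines: the curve avoids every integer y-axis point in the box.
Finally, solving for integer coefficients yields p as stated.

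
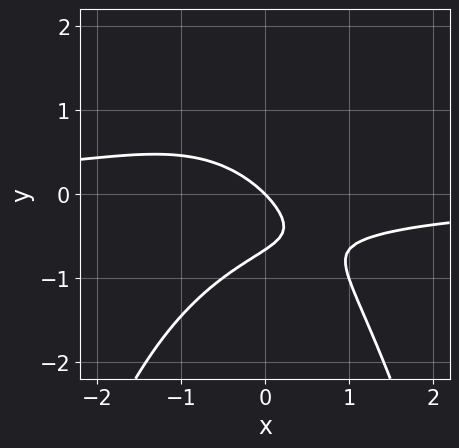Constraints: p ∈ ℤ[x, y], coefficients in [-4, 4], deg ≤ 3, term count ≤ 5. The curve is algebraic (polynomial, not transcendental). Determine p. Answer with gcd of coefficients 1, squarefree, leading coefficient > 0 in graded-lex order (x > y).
First, degree: a generic line meets the curve in up to 3 points, so deg p = 3.
Next, observable constraints: it meets the y-axis at y = 0 (among the integer gridlines); it meets the x-axis at x = 0 (among the integer gridlines).
Finally, putting this together gives p.

2*x^2*y + x*y + 3*y^2 + 2*x + 2*y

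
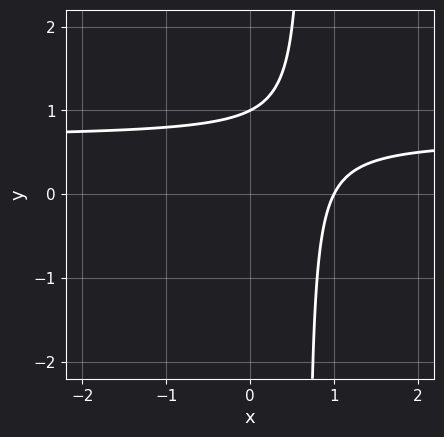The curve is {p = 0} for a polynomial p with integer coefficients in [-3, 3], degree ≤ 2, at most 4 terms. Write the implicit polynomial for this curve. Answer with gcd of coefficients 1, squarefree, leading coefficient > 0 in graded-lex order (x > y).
3*x*y - 2*x - 2*y + 2

(a) The degree is 2 — no degree-1 curve has this shape.
(b) Observable constraints: it meets the x-axis at x = 1 (among the integer gridlines); one y-axis crossing is at y = 1.
(c) Putting this together gives p.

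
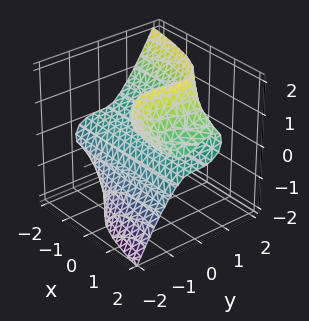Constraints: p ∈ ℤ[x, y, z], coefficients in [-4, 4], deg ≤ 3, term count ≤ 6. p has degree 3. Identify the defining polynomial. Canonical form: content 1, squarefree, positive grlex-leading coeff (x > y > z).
x*y*z - 2*x*z^2 - 2*y^3 + 3*z

Degree: the shape is more complex than any degree-2 surface, so deg p = 3.
Reading off the gridlines: it meets the y-axis at y = 0 (among the integer gridlines); one z-axis crossing is at z = 0; every point of the x-axis in the box is on the surface.
Putting this together gives p.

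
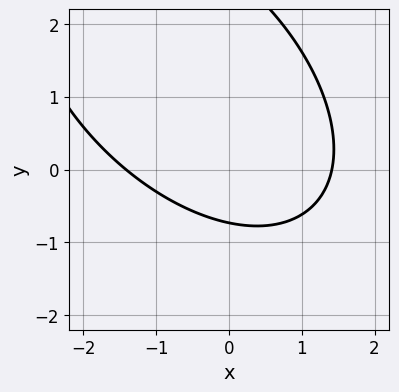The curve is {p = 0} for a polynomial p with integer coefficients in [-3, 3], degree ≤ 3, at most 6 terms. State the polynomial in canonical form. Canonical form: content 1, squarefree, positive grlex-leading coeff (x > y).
First, the degree is 2 — a generic line meets the curve in up to 2 points.
Finally, putting this together gives p.

x^2 + x*y + y^2 - 2*y - 2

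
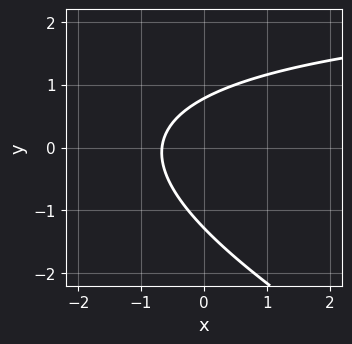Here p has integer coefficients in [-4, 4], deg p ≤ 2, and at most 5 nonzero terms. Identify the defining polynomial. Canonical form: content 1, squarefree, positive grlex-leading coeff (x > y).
x*y + 2*y^2 - 3*x + y - 2

1. Degree: a generic line meets the curve in up to 2 points, so deg p = 2.
2. Putting this together gives p.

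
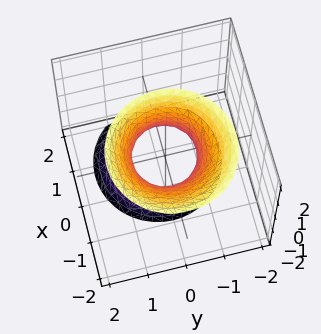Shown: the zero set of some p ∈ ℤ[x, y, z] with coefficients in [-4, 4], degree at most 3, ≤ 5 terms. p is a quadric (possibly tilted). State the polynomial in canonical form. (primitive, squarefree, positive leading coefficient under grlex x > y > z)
1. The degree is 2 — no degree-1 surface has this shape.
2. Reading off the gridlines: no z-intercept at any integer in the box.
3. Assembling these constraints gives the stated polynomial.

3*x^2 + 2*x*z + 3*y^2 - z^2 - 2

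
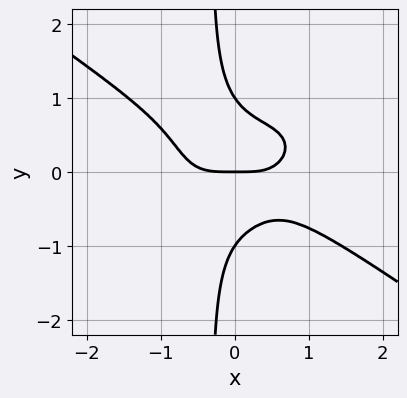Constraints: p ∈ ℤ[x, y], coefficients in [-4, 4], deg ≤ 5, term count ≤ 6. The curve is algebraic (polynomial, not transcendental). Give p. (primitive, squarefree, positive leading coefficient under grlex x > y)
(a) deg p = 4.
(b) Reading off the gridlines: it meets the x-axis at x = 0 (among the integer gridlines); among the integer gridlines, it crosses the y-axis at y ∈ {-1, 0, 1}.
(c) Putting this together gives p.

x^4 + 3*x*y^3 + y^3 - y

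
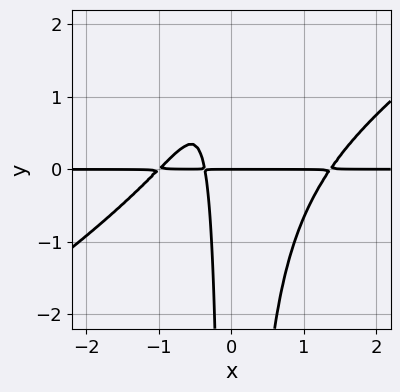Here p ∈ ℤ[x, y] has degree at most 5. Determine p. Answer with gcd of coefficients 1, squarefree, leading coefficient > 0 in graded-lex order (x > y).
(a) Degree: the shape is more complex than any degree-3 curve, so deg p = 4.
(b) Against the integer gridlines: it meets the y-axis at y = 0 (among the integer gridlines); the visible x-axis segment lies entirely on the curve.
(c) Matching integer coefficients to the picture gives p.

2*x^3*y - 3*x^2*y^2 - 3*x*y - y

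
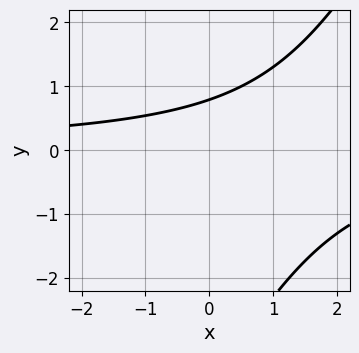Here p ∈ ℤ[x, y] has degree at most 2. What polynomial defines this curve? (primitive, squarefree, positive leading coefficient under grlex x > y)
2*x*y - y^2 - 3*y + 3

The degree is 2 — the shape is more complex than any degree-1 curve.
From the axis intercepts and sections: it misses every integer gridline on the x-axis.
Fitting integer coefficients to these (and the overall shape) gives p.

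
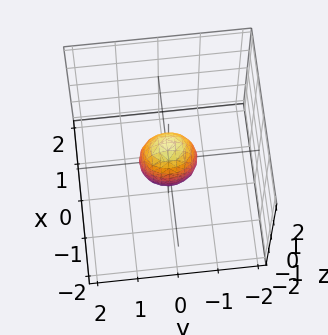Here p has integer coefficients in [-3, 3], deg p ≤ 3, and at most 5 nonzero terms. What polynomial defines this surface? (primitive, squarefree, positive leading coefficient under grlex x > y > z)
3*x^2 + 2*y^2 + z^2 - 1

First, deg p = 2. A closed, bounded, convex surface; a quadric.
Then, symmetries: mirror symmetry x ↦ −x ⇒ only even powers of x; mirror symmetry y ↦ −y ⇒ only even powers of y; it's symmetric under z → −z, forcing even powers of z.
Then, checking where it meets the axes: among the integer gridlines, it crosses the z-axis at z ∈ {-1, 1}.
Finally, together with the visible shape, these determine p as stated.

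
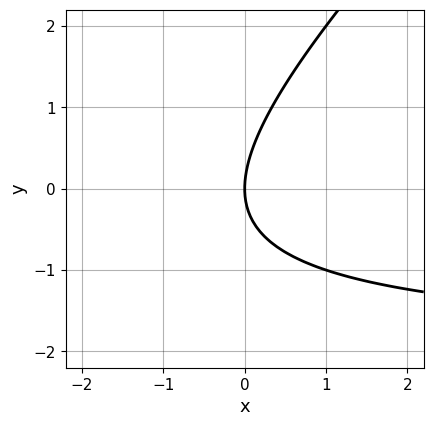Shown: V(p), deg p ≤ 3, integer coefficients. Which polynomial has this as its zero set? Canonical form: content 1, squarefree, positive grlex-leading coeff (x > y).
deg p = 2. No degree-1 curve has this shape.
From the visible intercepts: one y-axis crossing is at y = 0; it meets the x-axis at x = 0 (among the integer gridlines).
Solving for integer coefficients yields p as stated.

x*y - y^2 + 2*x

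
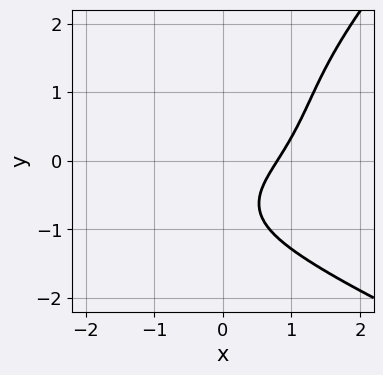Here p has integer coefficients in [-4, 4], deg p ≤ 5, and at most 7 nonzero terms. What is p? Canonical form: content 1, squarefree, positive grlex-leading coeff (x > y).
x*y^3 - y^4 + 2*x^3 - 3*x*y - 1

First, deg p = 4. The shape is more complex than any degree-3 curve.
Then, reading off the gridlines: it misses every integer gridline on the y-axis.
Finally, putting this together gives p.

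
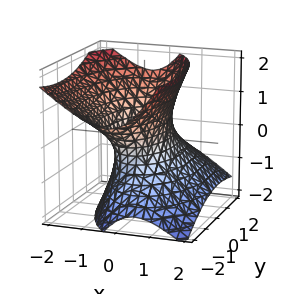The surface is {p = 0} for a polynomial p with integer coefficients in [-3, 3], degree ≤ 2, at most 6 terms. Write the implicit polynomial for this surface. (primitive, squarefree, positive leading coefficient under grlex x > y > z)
(a) deg p = 2. No degree-1 surface has this shape.
(b) From the axis intercepts and sections: no z-intercept at any integer in the box.
(c) Fitting integer coefficients to these (and the overall shape) gives p.

3*x^2 + 2*x*z + y^2 + y*z - 2*z^2 - 2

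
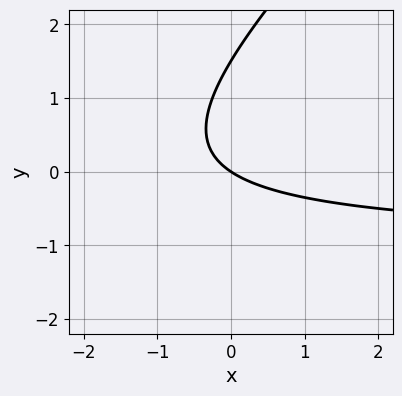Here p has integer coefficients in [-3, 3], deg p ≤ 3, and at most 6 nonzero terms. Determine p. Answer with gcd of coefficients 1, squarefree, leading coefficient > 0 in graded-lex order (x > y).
2*x*y - 2*y^2 + 2*x + 3*y

(a) deg p = 2. No degree-1 curve has this shape.
(b) From the visible intercepts: one x-axis crossing is at x = 0; one y-axis crossing is at y = 0.
(c) Assembling these constraints gives the stated polynomial.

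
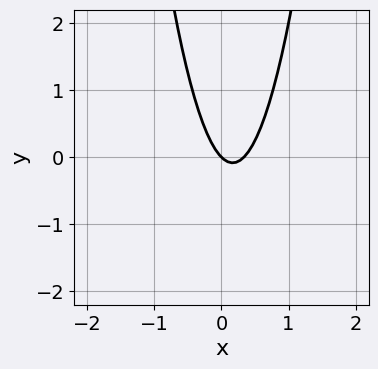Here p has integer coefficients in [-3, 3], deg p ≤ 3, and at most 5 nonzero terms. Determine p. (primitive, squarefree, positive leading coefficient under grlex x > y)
3*x^2 - x - y

First, degree: a generic line meets the curve in up to 2 points, so deg p = 2.
Then, observable constraints: it crosses the x-axis at the gridline x = 0; it crosses the y-axis at the gridline y = 0.
Finally, assembling these constraints gives the stated polynomial.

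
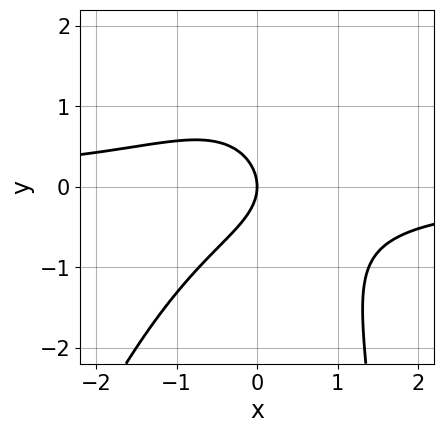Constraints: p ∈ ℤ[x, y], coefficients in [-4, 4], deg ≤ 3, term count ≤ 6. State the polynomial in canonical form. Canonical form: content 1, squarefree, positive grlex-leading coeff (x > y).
3*x^2*y - x*y^2 + 3*y^2 + 3*x

The degree is 3 — the shape is more complex than any degree-2 curve.
Observable constraints: one x-axis crossing is at x = 0; it meets the y-axis at y = 0 (among the integer gridlines).
Assembling these constraints gives the stated polynomial.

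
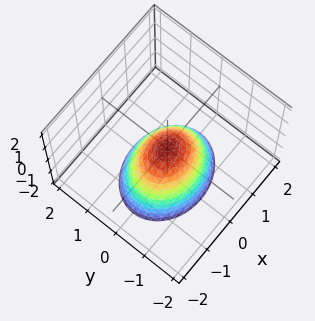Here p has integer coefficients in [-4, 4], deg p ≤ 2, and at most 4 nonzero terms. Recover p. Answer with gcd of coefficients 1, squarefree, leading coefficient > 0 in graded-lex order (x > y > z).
2*x^2 + 3*y^2 + 2*z

First, deg p = 2.
Next, symmetries: it's symmetric under y → −y, forcing even powers of y; the x ↦ −x reflection is a symmetry, so x appears only in even powers.
Next, observable constraints: it meets the x-axis at x = 0 (among the integer gridlines); it crosses the z-axis at the gridline z = 0.
Finally, putting this together gives p.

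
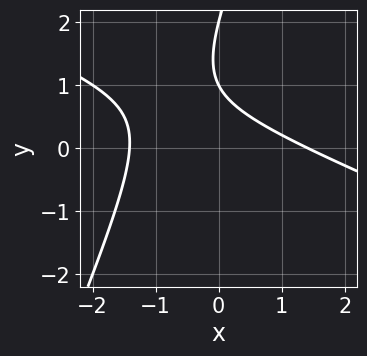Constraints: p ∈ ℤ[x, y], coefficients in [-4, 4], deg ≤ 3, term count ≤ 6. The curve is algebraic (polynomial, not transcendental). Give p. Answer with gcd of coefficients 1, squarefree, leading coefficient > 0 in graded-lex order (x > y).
(a) Degree: a generic line meets the curve in up to 2 points, so deg p = 2.
(b) Observable constraints: the y-axis gridline crossings are at y ∈ {1, 2}.
(c) Putting this together gives p.

x^2 + 2*x*y - y^2 + 3*y - 2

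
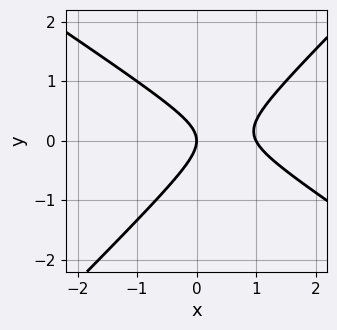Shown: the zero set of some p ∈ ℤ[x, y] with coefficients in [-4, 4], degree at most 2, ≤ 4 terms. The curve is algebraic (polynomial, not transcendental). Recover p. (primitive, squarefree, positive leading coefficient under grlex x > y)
(a) Degree: no degree-1 curve has this shape, so deg p = 2.
(b) From the axis intercepts and sections: among the integer gridlines, it crosses the x-axis at x ∈ {0, 1}; it crosses the y-axis at the gridline y = 0.
(c) Solving for integer coefficients yields p as stated.

2*x^2 + x*y - 3*y^2 - 2*x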